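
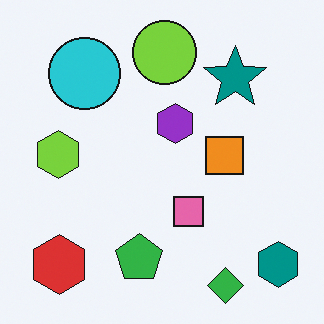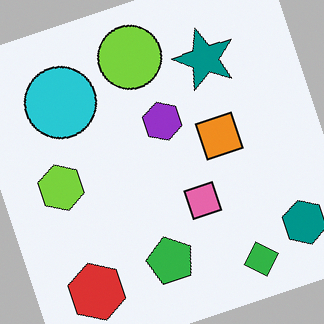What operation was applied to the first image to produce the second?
It was rotated counter-clockwise by a clearly visible amount.

Every shape is tilted by the same angle and the image corners show triangular fill wedges — a whole-image rotation by a non-right angle.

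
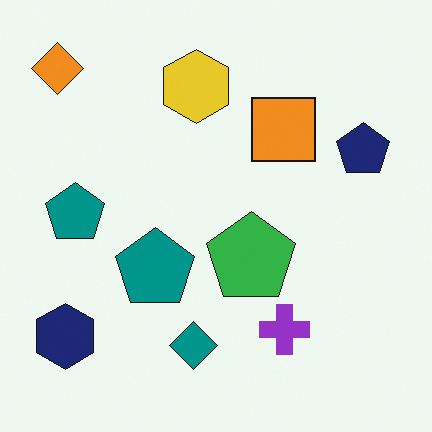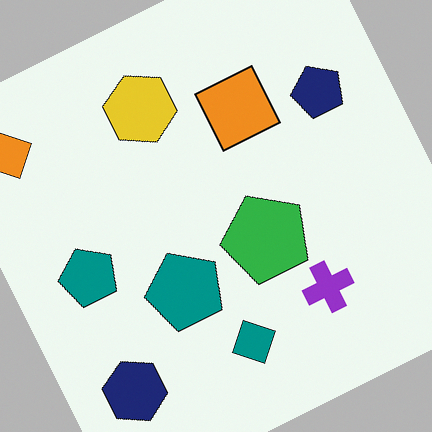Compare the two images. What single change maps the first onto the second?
The image was rotated counter-clockwise by a clearly visible amount.

Every shape is tilted by the same angle and the image corners show triangular fill wedges — a whole-image rotation by a non-right angle.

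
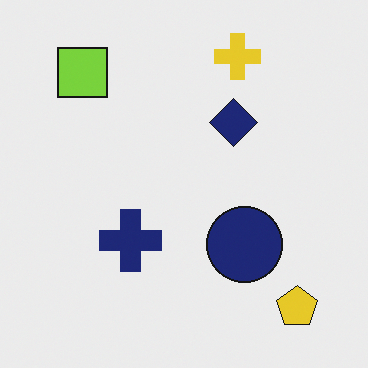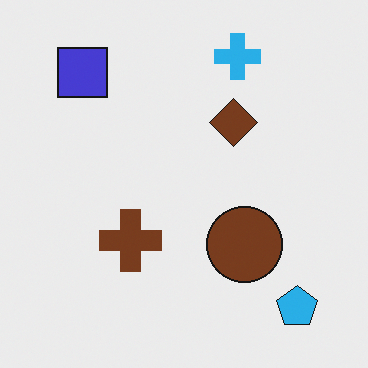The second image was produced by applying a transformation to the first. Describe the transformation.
This is the original image hue-shifted noticeably.

Every shape's color has rotated by the same amount around the hue wheel — a uniform hue shift.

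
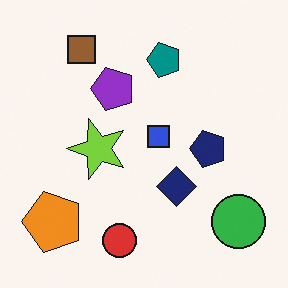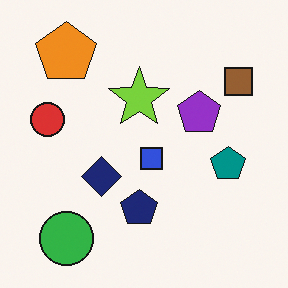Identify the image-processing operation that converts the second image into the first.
The image was rotated 90° counter-clockwise.

The green circle sits in the bottom-left of the second image and the bottom-right of the first — consistent with a whole-image 90° counter-clockwise rotation.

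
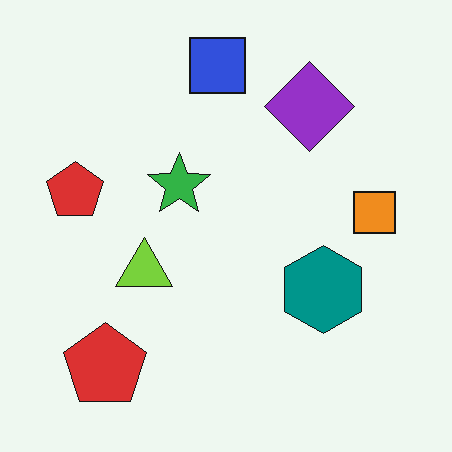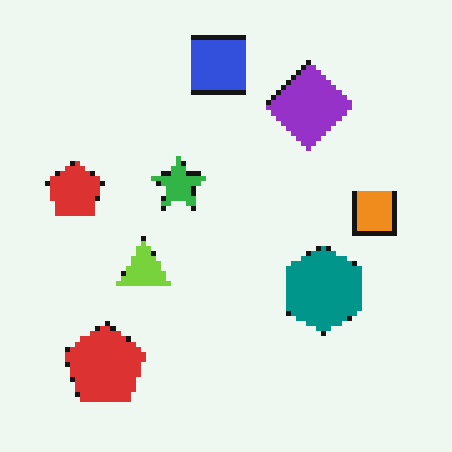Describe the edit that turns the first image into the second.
Mildly pixelated.

Shapes are reduced to large square blocks; fine edges and outlines are lost — a downscale-then-upscale (mosaic) effect.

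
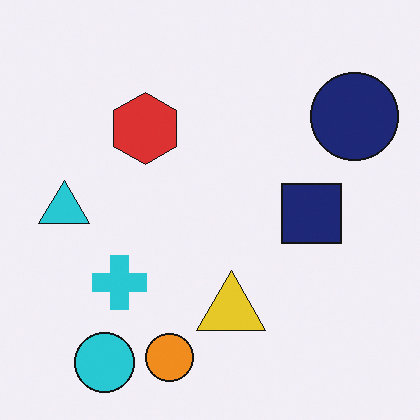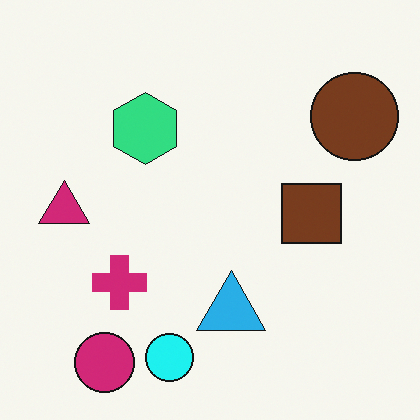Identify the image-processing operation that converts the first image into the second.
It was hue-shifted through roughly a third of the color wheel.

Every shape's color has rotated by the same amount around the hue wheel — a uniform hue shift.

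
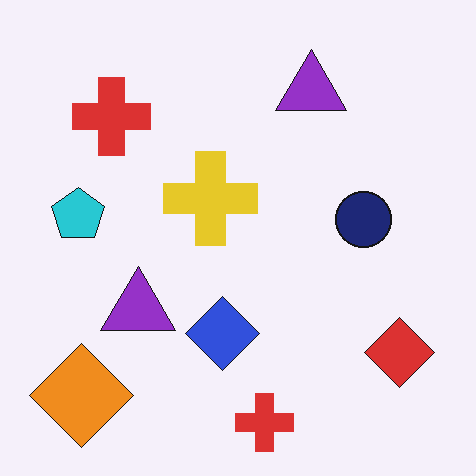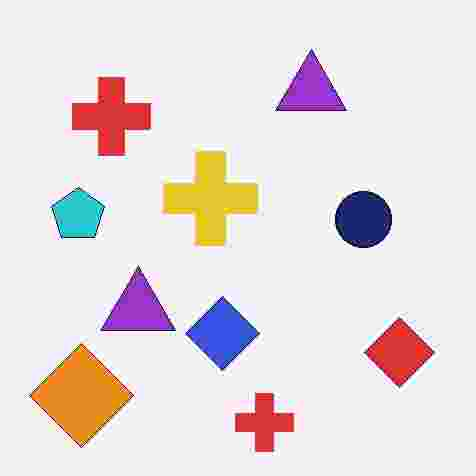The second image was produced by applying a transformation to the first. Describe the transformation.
The image was degraded with heavy JPEG compression.

Blocky 8×8 compression artifacts appear around shape edges and the flat background shows ringing — characteristic JPEG degradation.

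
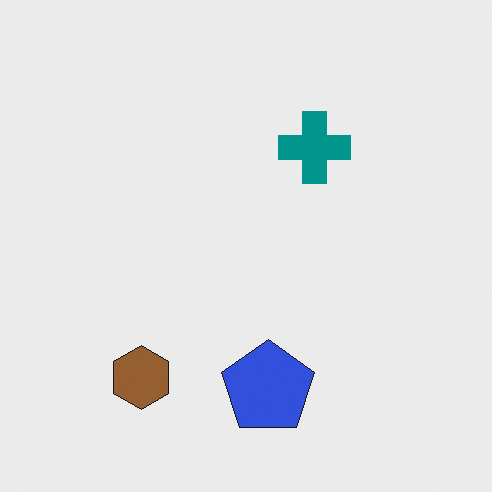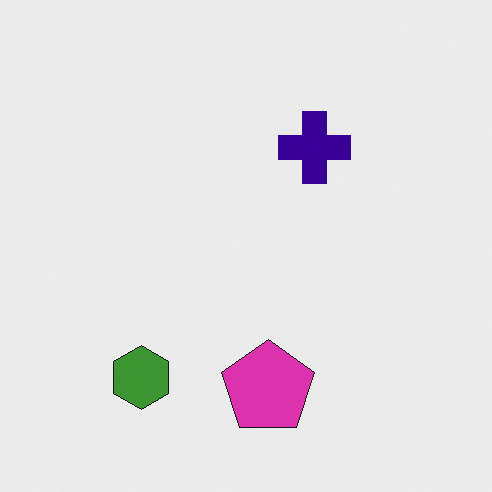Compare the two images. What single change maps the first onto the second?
It was hue-shifted noticeably.

Every shape's color has rotated by the same amount around the hue wheel — a uniform hue shift.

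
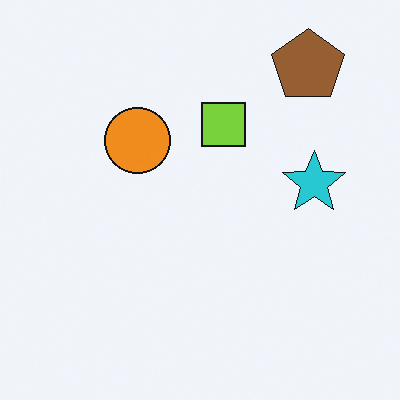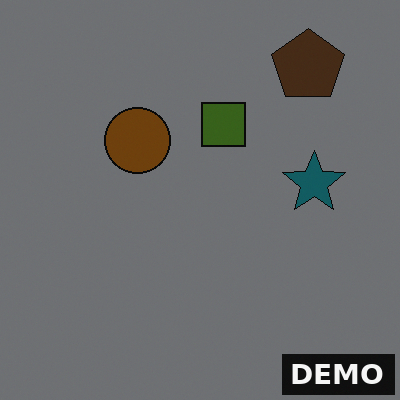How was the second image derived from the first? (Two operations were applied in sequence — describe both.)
The second image is the first noticeably darkened, then watermarked with the text "DEMO" in the lower-right corner.

Every pixel — background and shapes alike — is uniformly darkened. A dark label reading "DEMO" appears in the lower-right corner.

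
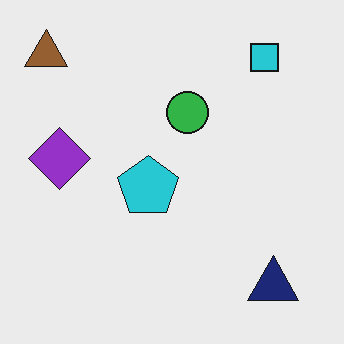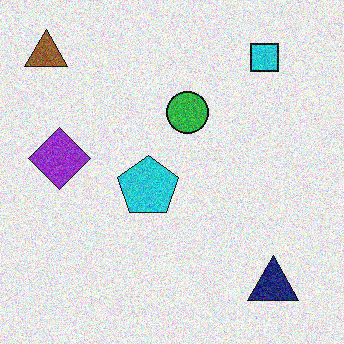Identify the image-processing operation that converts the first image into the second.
Degraded with visible gaussian noise.

Random speckle covers the whole image, including the flat background.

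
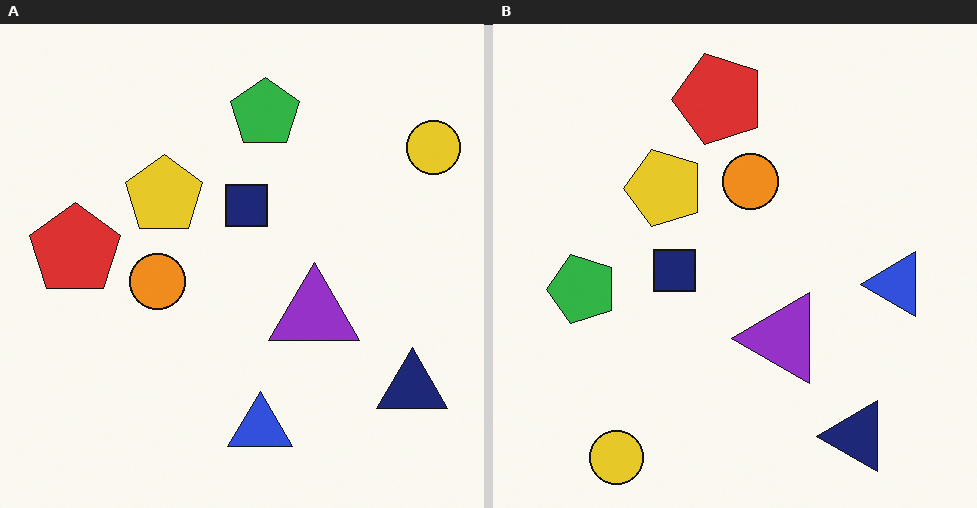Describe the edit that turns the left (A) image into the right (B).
Transposed (reflected across the top-left ↔ bottom-right diagonal).

Shapes have swapped their row and column positions — what was in the top-right is now in the bottom-left — a diagonal reflection.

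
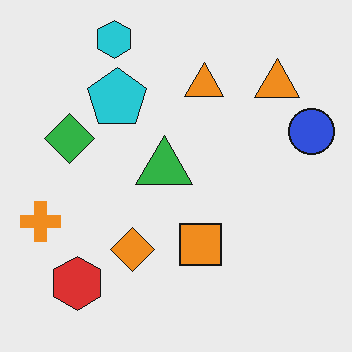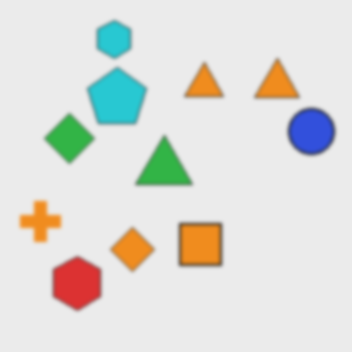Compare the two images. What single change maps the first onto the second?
Given a subtle gaussian blur.

Shape edges and outlines are uniformly softened across the whole image.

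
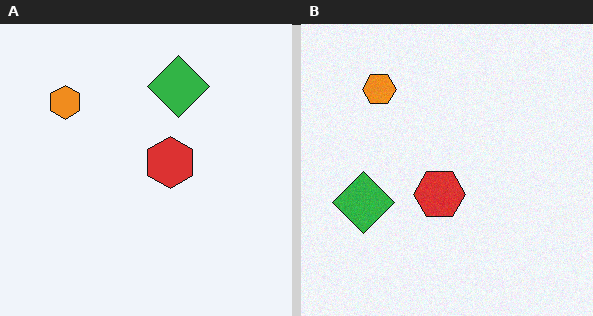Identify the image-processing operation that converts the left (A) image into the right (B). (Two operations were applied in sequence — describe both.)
This is the original image degraded with a light layer of grain, then transposed (reflected across the top-left ↔ bottom-right diagonal).

Random speckle covers the whole image, including the flat background. Shapes have swapped their row and column positions — what was in the top-right is now in the bottom-left — a diagonal reflection.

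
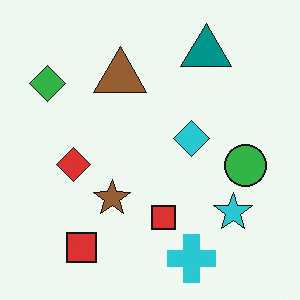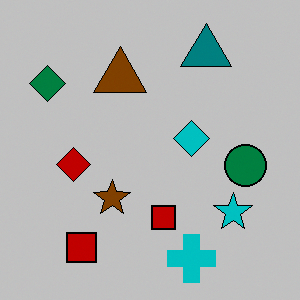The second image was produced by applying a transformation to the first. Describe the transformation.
Aggressively posterized.

Each flat color has snapped to a coarser quantized level — most visibly, the near-white background has dropped to a flat grey.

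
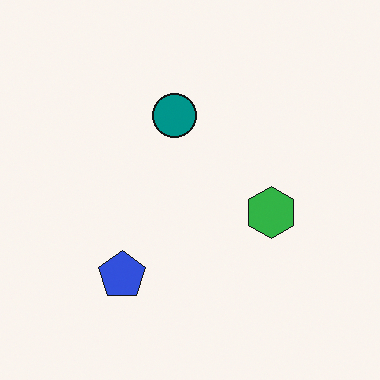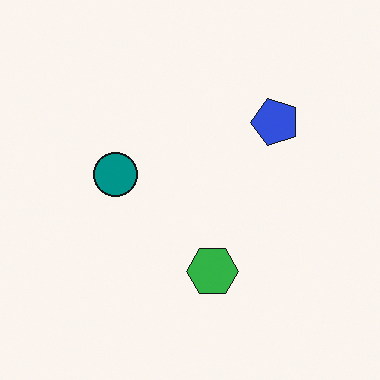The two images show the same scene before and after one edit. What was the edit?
The image was transposed (reflected across the top-left ↔ bottom-right diagonal).

Shapes have swapped their row and column positions — what was in the top-right is now in the bottom-left — a diagonal reflection.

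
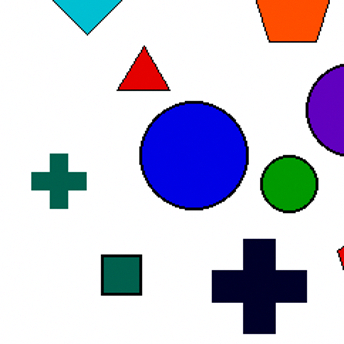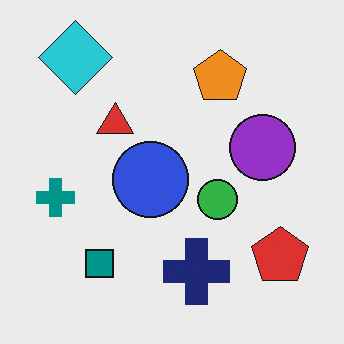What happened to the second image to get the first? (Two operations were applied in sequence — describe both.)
It was given much higher contrast, then cropped slightly and scaled back up.

Tones are pushed away from mid-grey across the whole image — a global contrast change. The visible shapes are larger and the field of view is narrower; shapes near the original edges may be partly or wholly outside the frame — a crop-and-rescale.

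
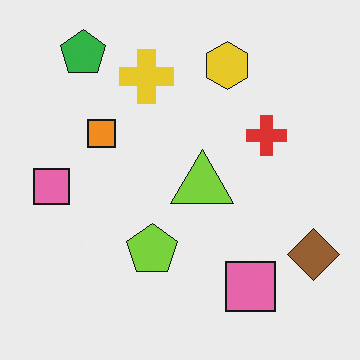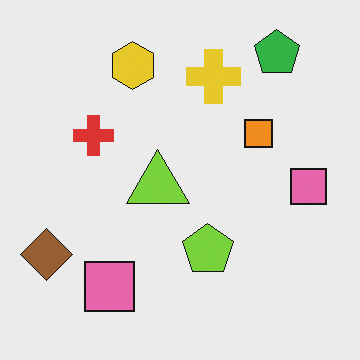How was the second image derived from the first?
The transformation is: flipped horizontally (left ↔ right).

The brown diamond is in the bottom-right of the first image and the bottom-left of the second — shapes on opposite sides of the vertical midline have swapped in a mirror flip.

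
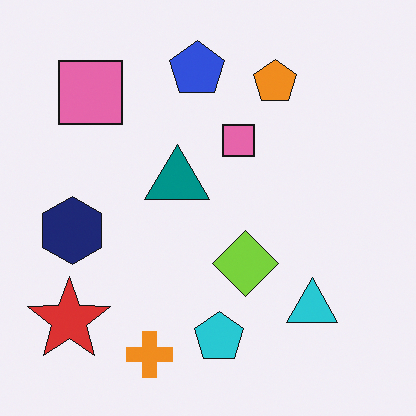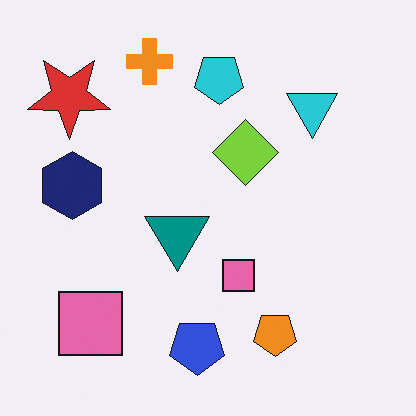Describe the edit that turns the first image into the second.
The transformation is: flipped vertically (top ↔ bottom).

The orange cross is in the bottom of the first image and the top of the second — shapes on opposite sides of the horizontal midline have swapped in a mirror flip.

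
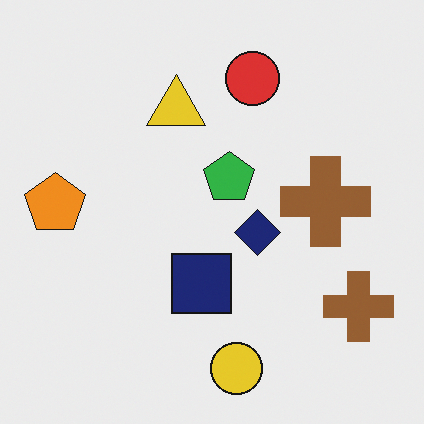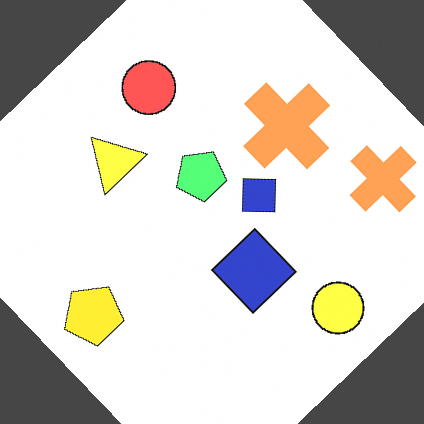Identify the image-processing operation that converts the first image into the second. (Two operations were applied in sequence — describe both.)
The transformation is: noticeably brightened, then rotated counter-clockwise by a large amount — several tens of degrees.

Every pixel — background and shapes alike — is uniformly brightened. Every shape is tilted by the same angle and the image corners show triangular fill wedges — a whole-image rotation by a non-right angle.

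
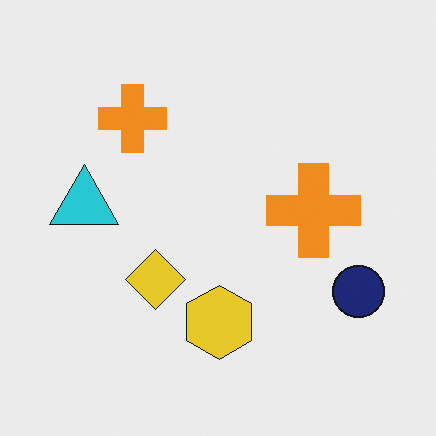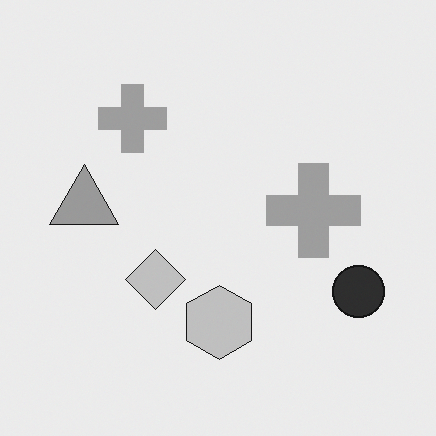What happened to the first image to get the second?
The transformation is: converted to grayscale.

All color is removed — every shape is now a shade of grey.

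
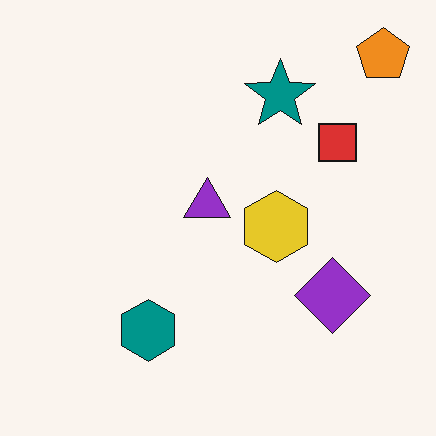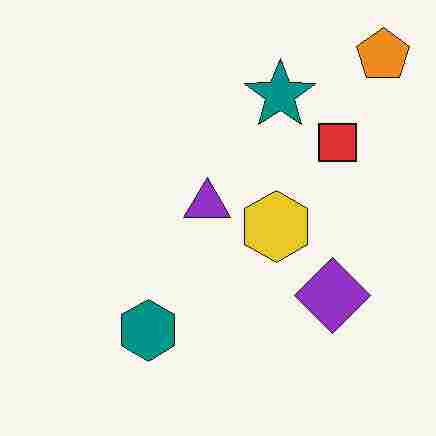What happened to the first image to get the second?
It was degraded with heavy JPEG compression.

Blocky 8×8 compression artifacts appear around shape edges and the flat background shows ringing — characteristic JPEG degradation.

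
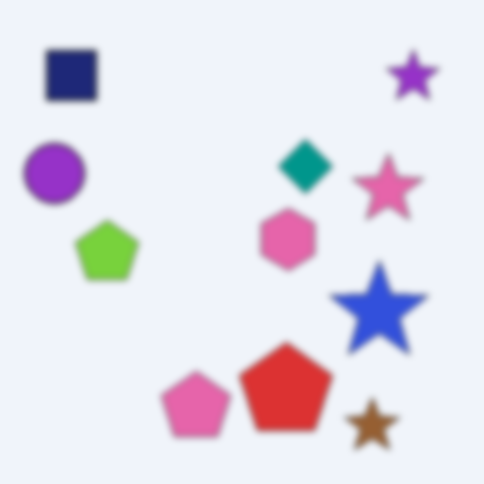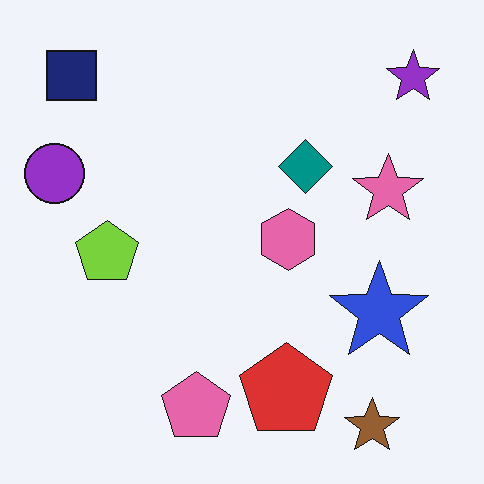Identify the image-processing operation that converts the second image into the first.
This is the original image noticeably gaussian-blurred.

Shape edges and outlines are uniformly softened across the whole image.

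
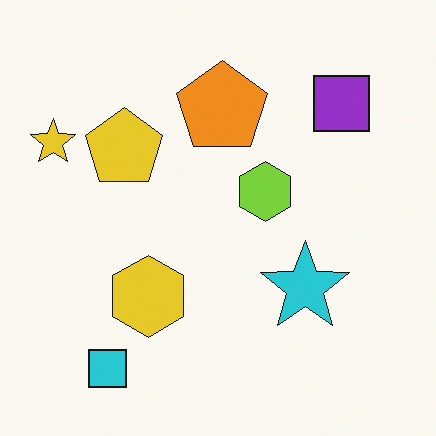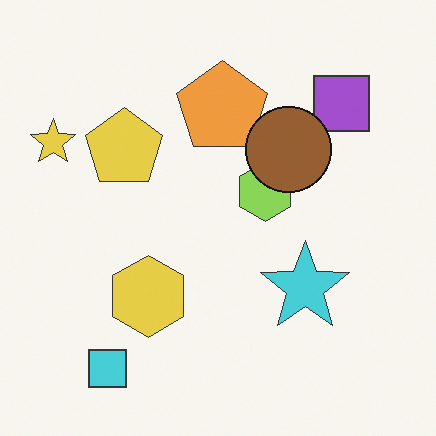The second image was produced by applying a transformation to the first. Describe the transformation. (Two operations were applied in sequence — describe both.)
The second image is the first given slightly reduced contrast, then overlaid with an additional brown circle.

Tones are pushed toward mid-grey across the whole image — a global contrast change. A brown circle appears in the second image that is absent from the first.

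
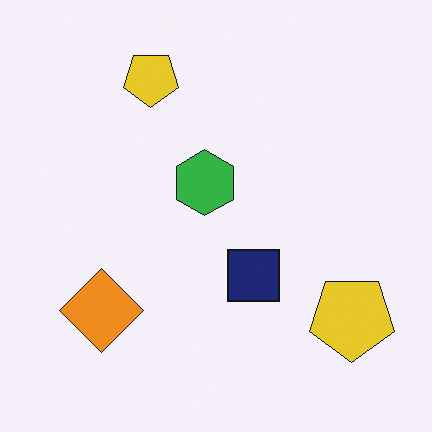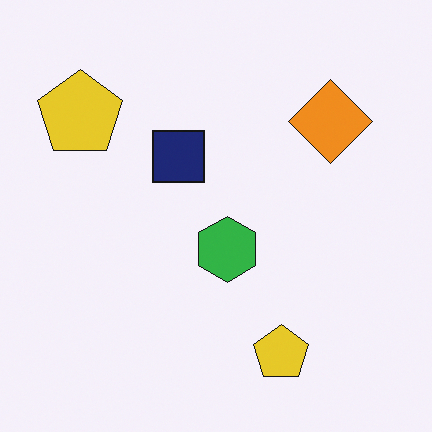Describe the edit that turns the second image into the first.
The transformation is: rotated 180°.

The orange diamond sits in the top-right of the second image and the bottom-left of the first — consistent with a whole-image 180° rotation.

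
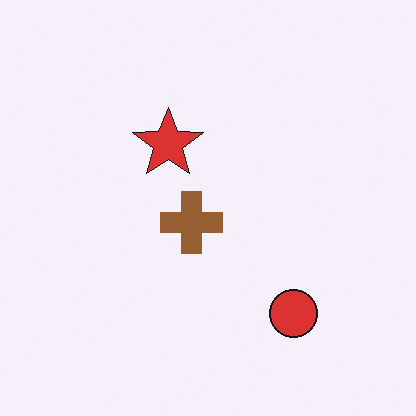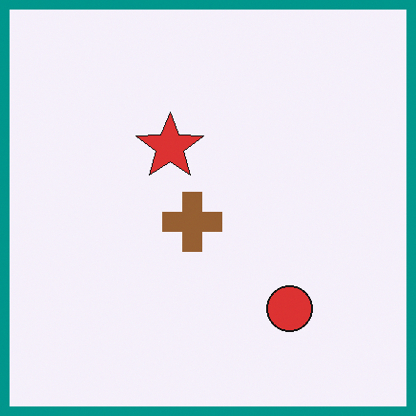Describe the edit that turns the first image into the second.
Framed with a teal border.

A solid teal frame runs around the edge of the second image, with the content slightly shrunk inside it.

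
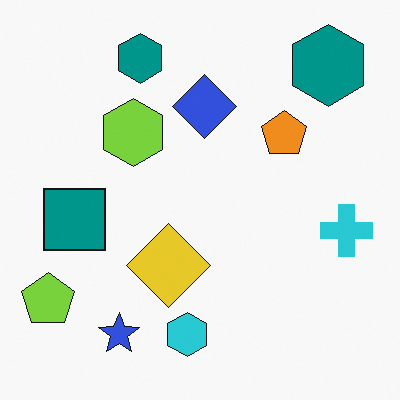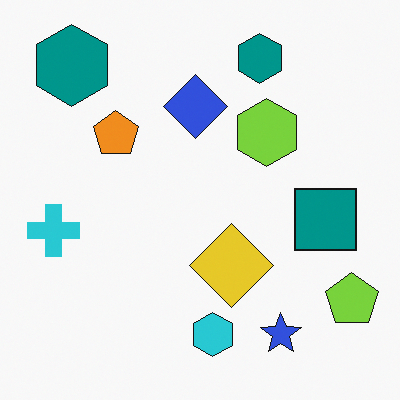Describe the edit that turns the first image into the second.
Flipped horizontally (left ↔ right).

The lime pentagon is in the bottom-left of the first image and the bottom-right of the second — shapes on opposite sides of the vertical midline have swapped in a mirror flip.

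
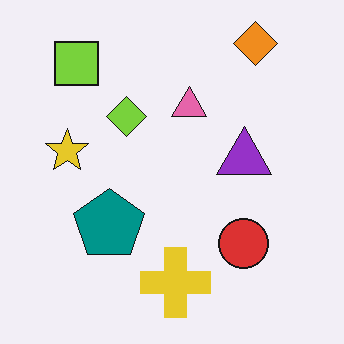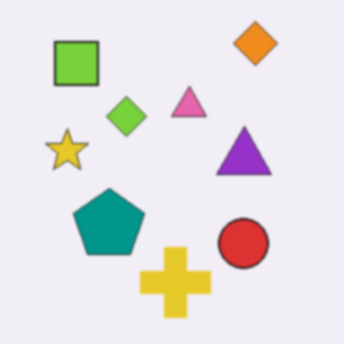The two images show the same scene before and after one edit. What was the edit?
The image was lightly blurred.

Shape edges and outlines are uniformly softened across the whole image.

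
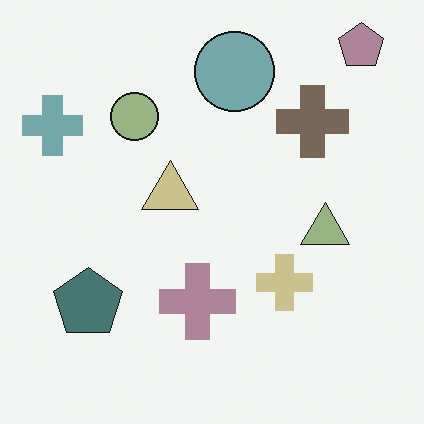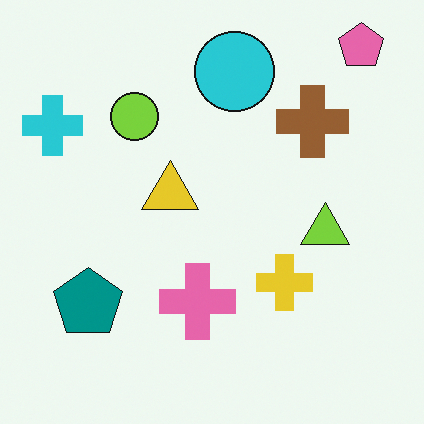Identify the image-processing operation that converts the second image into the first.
Made much more muted (saturation change).

All colors are more muted and greyish — a global saturation change.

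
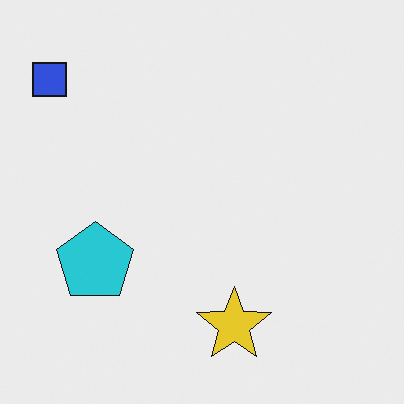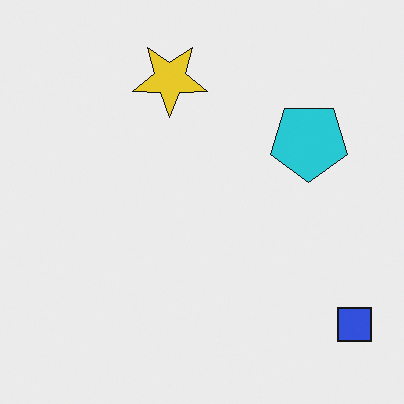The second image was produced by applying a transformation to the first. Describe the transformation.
The transformation is: rotated 180°.

The blue square sits in the top-left of the first image and the bottom-right of the second — consistent with a whole-image 180° rotation.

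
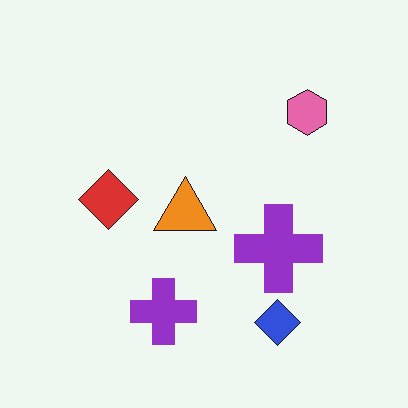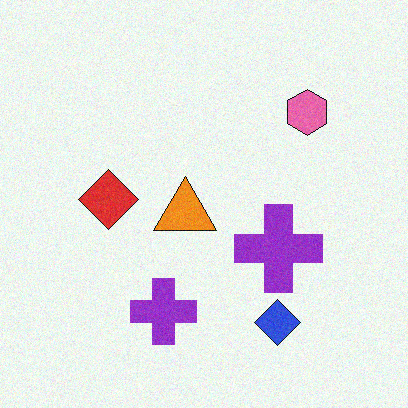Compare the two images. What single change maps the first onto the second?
The transformation is: degraded with subtle gaussian noise.

Random speckle covers the whole image, including the flat background.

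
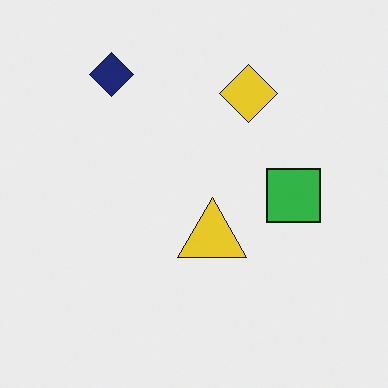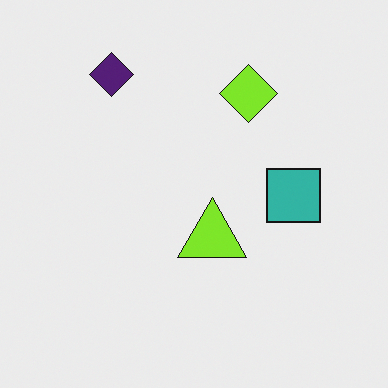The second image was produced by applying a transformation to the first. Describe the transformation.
This is the original image hue-shifted slightly.

Every shape's color has rotated by the same amount around the hue wheel — a uniform hue shift.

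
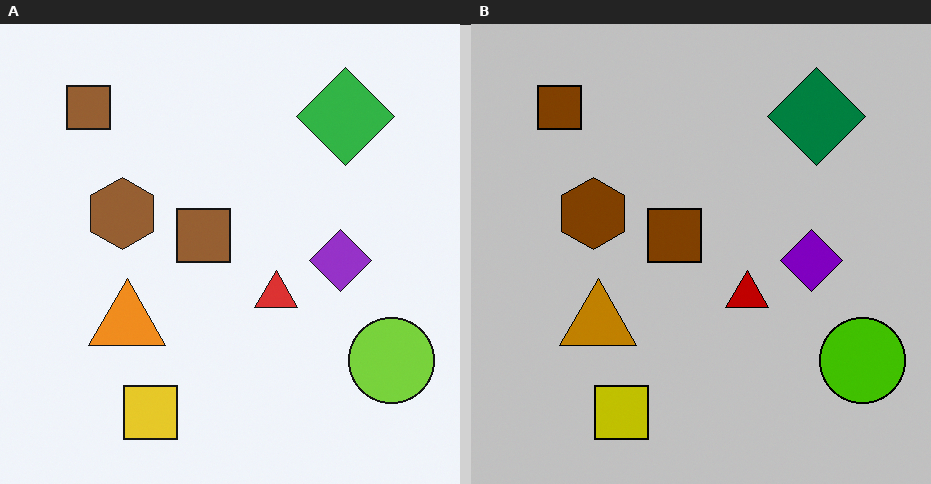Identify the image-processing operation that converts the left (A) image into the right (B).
The right (B) image is the left (A) heavily posterized to just a handful of flat colors.

Each flat color has snapped to a coarser quantized level — most visibly, the near-white background has dropped to a flat grey.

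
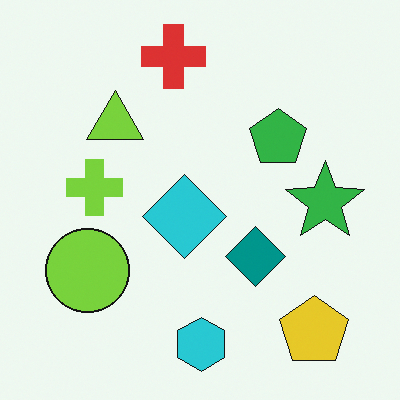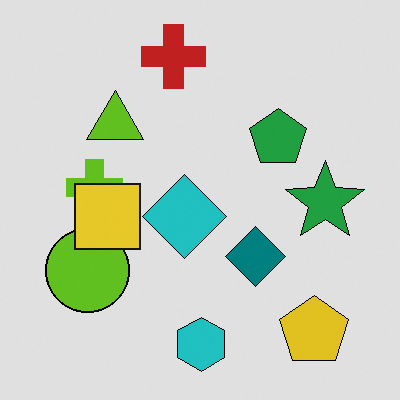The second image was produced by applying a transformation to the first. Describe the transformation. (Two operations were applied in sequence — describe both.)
It was posterized to a reduced palette, then overlaid with an additional yellow square.

Each flat color has snapped to a coarser quantized level — most visibly, the near-white background has dropped to a flat grey. A yellow square appears in the second image that is absent from the first.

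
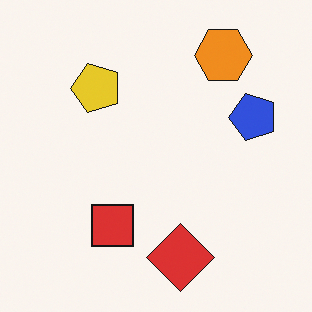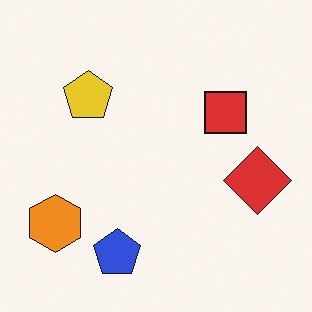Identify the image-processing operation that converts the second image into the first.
The first image is the second transposed (reflected across the top-left ↔ bottom-right diagonal).

Shapes have swapped their row and column positions — what was in the top-right is now in the bottom-left — a diagonal reflection.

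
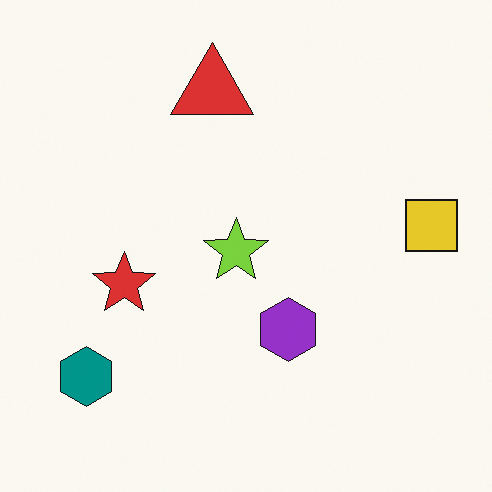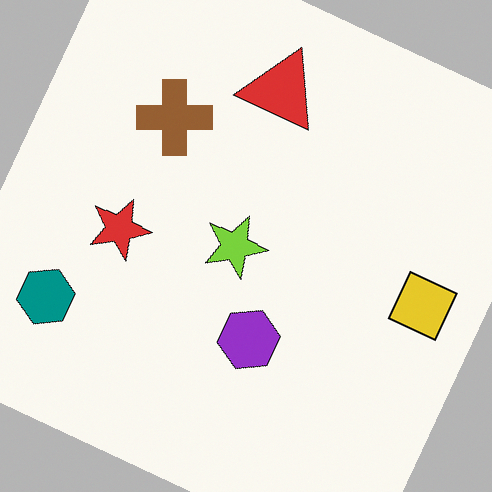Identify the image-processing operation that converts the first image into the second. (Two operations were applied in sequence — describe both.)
It was rotated clockwise by a moderate amount, then overlaid with an additional brown cross.

Every shape is tilted by the same angle and the image corners show triangular fill wedges — a whole-image rotation by a non-right angle. A brown cross appears in the second image that is absent from the first.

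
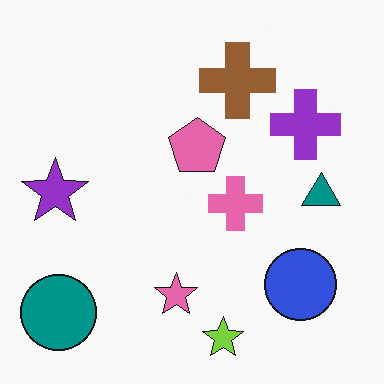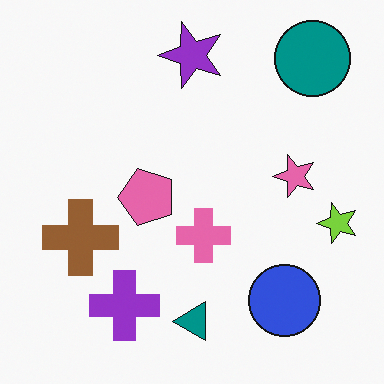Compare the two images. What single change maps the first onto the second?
The second image is the first transposed (reflected across the top-left ↔ bottom-right diagonal).

Shapes have swapped their row and column positions — what was in the top-right is now in the bottom-left — a diagonal reflection.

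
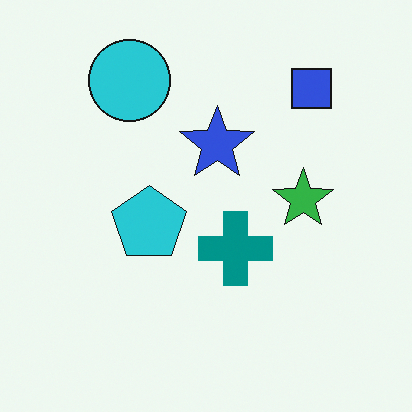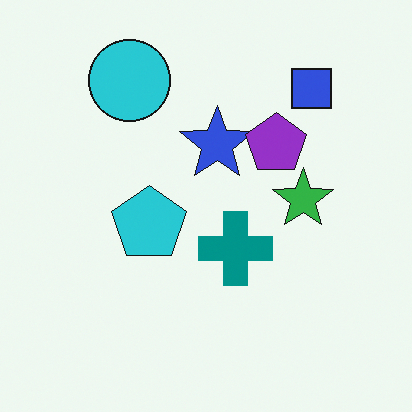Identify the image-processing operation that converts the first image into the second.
The second image is the first overlaid with an additional purple pentagon.

A purple pentagon appears in the second image that is absent from the first.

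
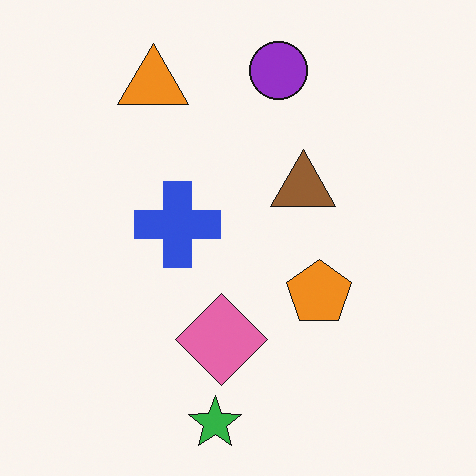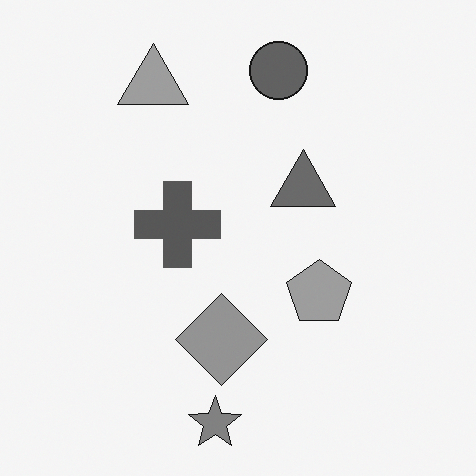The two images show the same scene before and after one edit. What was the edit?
Converted to grayscale.

All color is removed — every shape is now a shade of grey.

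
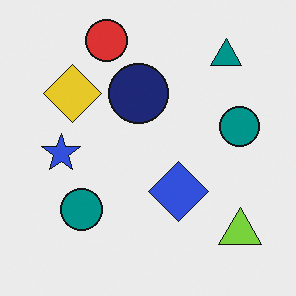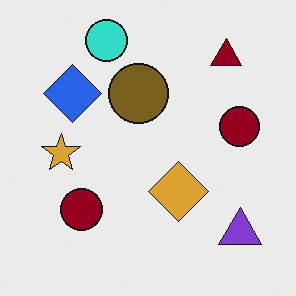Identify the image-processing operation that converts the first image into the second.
Hue-shifted through roughly half the color wheel.

Every shape's color has rotated by the same amount around the hue wheel — a uniform hue shift.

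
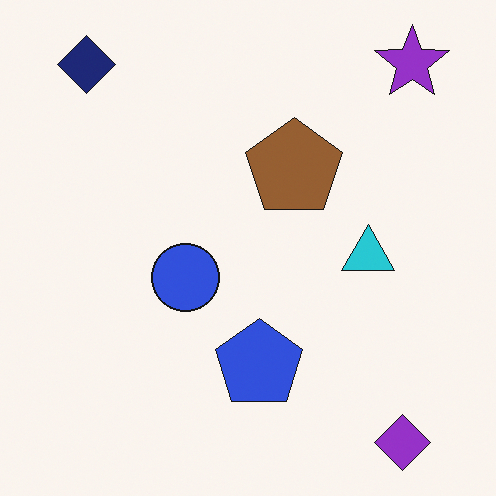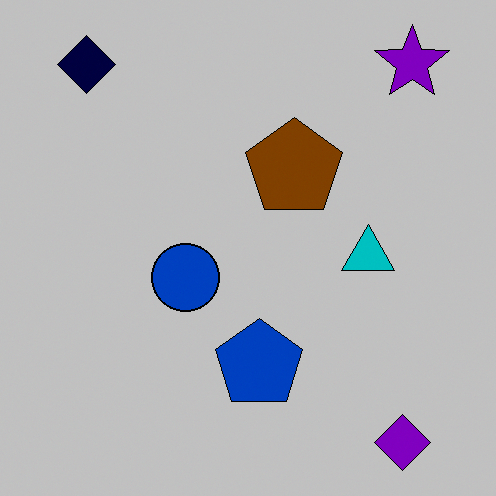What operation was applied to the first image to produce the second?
Aggressively posterized.

Each flat color has snapped to a coarser quantized level — most visibly, the near-white background has dropped to a flat grey.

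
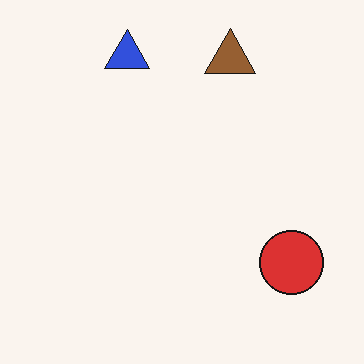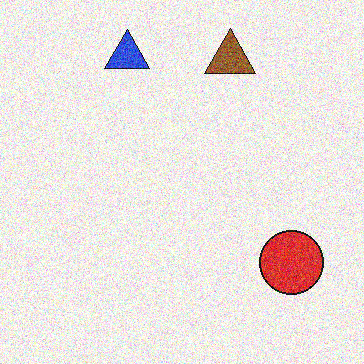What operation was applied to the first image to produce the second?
It was degraded with strong gaussian noise.

Random speckle covers the whole image, including the flat background.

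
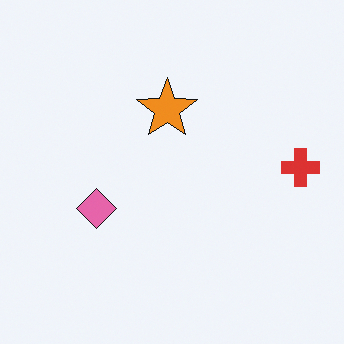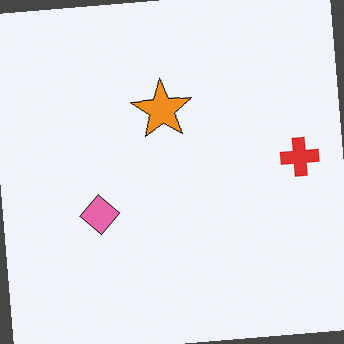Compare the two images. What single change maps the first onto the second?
The transformation is: rotated counter-clockwise by a small amount.

Every shape is tilted by the same angle and the image corners show triangular fill wedges — a whole-image rotation by a non-right angle.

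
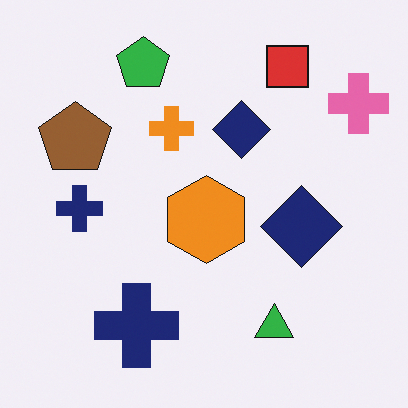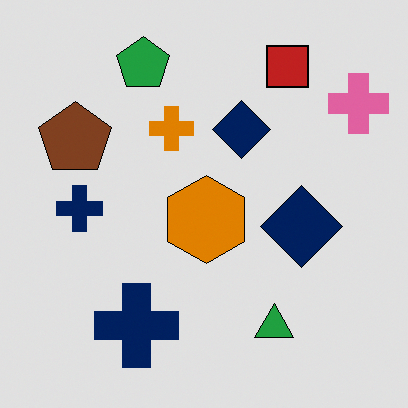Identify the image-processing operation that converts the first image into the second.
Posterized to a reduced palette.

Each flat color has snapped to a coarser quantized level — most visibly, the near-white background has dropped to a flat grey.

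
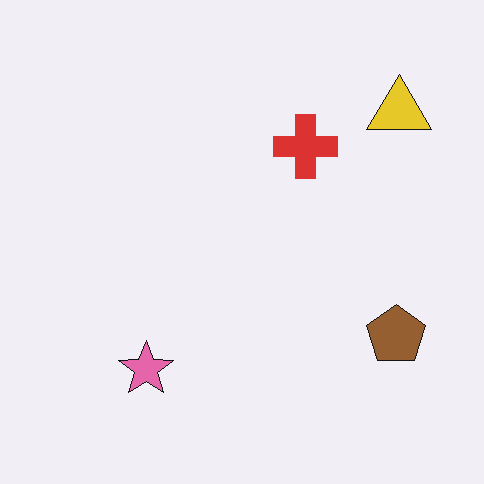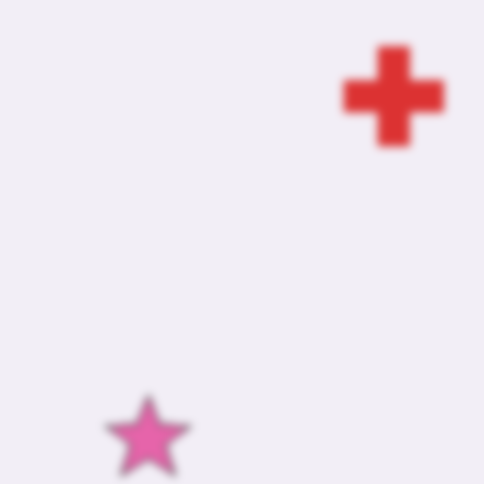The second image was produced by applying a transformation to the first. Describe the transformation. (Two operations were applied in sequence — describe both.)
It was cropped slightly and scaled back up, then moderately blurred.

The visible shapes are larger and the field of view is narrower; shapes near the original edges may be partly or wholly outside the frame — a crop-and-rescale. Shape edges and outlines are uniformly softened across the whole image.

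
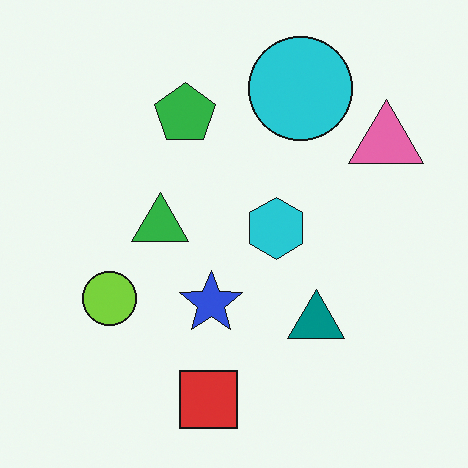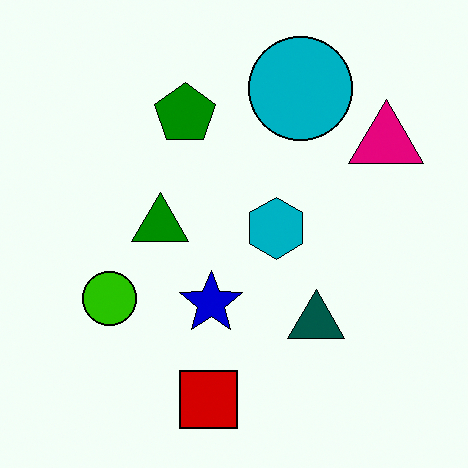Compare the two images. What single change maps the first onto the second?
Given much higher contrast.

Tones are pushed away from mid-grey across the whole image — a global contrast change.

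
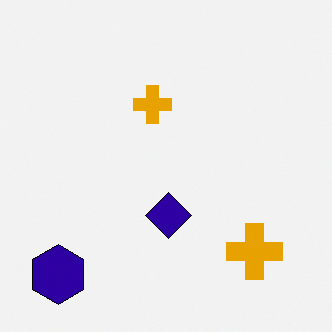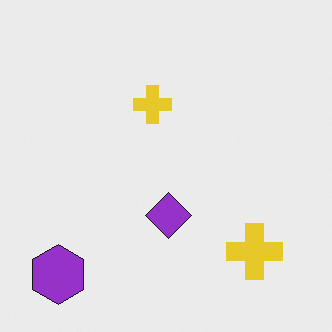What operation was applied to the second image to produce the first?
The transformation is: boosted in contrast.

Tones are pushed away from mid-grey across the whole image — a global contrast change.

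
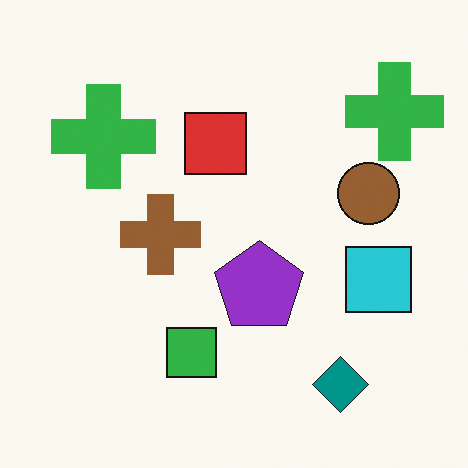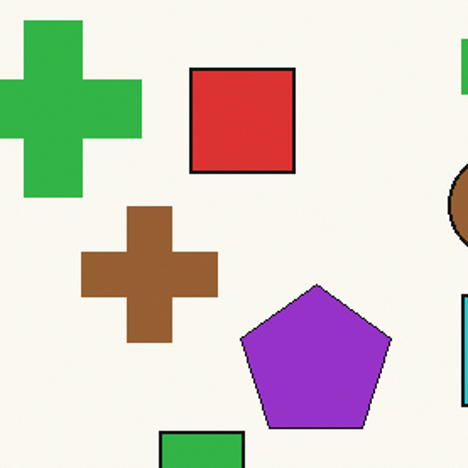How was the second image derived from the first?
This is the original image cropped to a noticeably smaller region and rescaled.

The visible shapes are larger and the field of view is narrower; shapes near the original edges may be partly or wholly outside the frame — a crop-and-rescale.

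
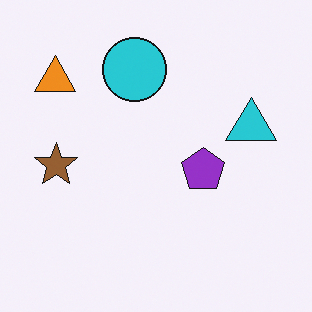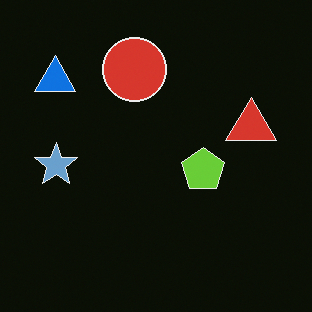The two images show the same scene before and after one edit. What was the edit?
It was color-inverted (negative).

The light background has become dark and every shape's color is its complement — a photographic negative.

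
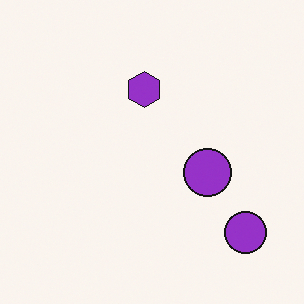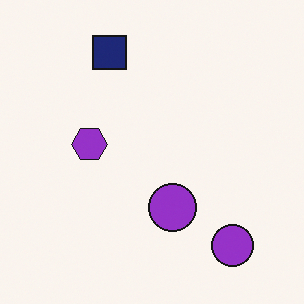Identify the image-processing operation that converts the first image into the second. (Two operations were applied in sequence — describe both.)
Transposed (reflected across the top-left ↔ bottom-right diagonal), then overlaid with an additional navy square.

Shapes have swapped their row and column positions — what was in the top-right is now in the bottom-left — a diagonal reflection. A navy square appears in the second image that is absent from the first.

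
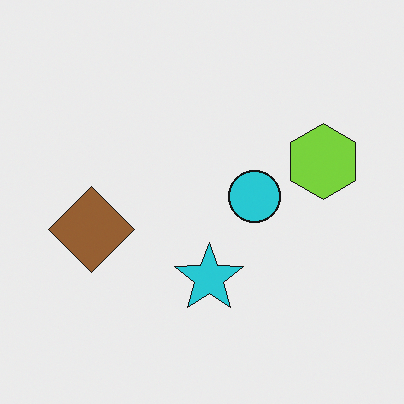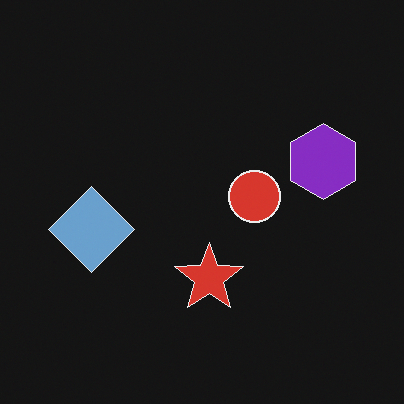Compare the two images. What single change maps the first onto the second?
This is the original image color-inverted (negative).

The light background has become dark and every shape's color is its complement — a photographic negative.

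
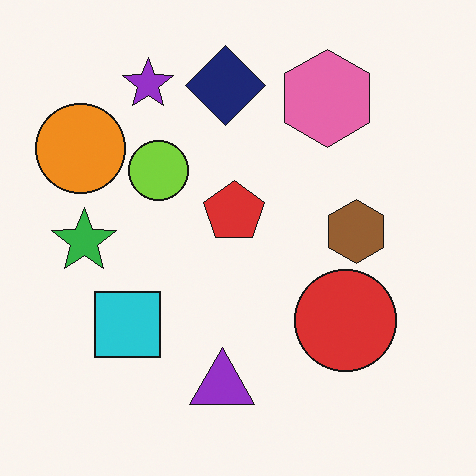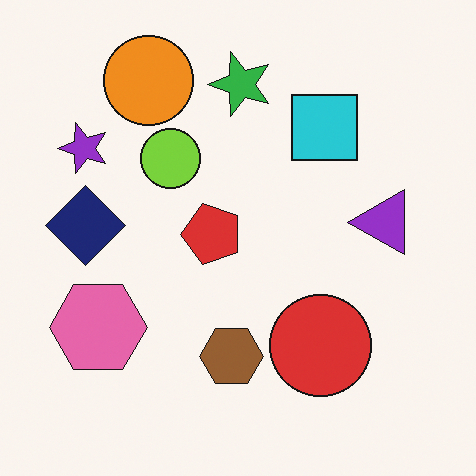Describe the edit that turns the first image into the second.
The second image is the first transposed (reflected across the top-left ↔ bottom-right diagonal).

Shapes have swapped their row and column positions — what was in the top-right is now in the bottom-left — a diagonal reflection.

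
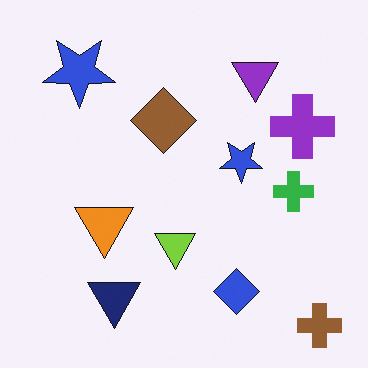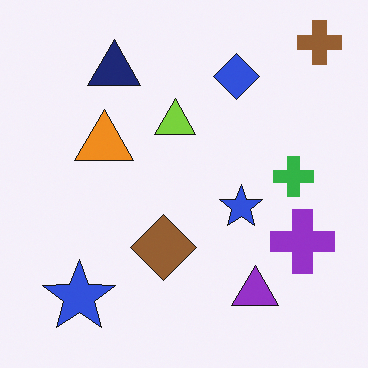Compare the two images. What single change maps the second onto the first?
It was flipped vertically (top ↔ bottom).

The brown cross is in the top-right of the second image and the bottom-right of the first — shapes on opposite sides of the horizontal midline have swapped in a mirror flip.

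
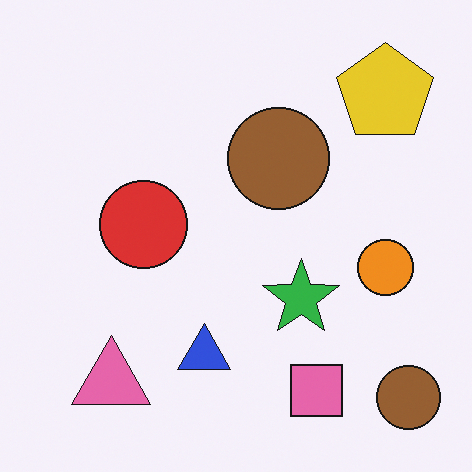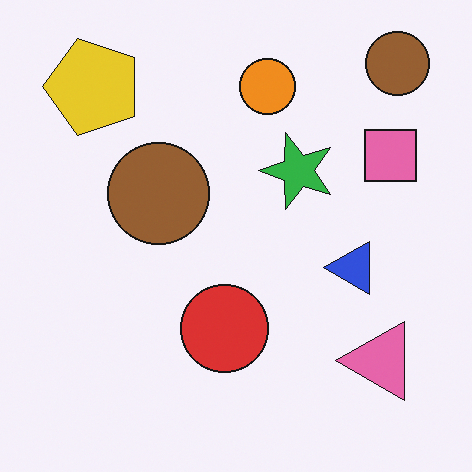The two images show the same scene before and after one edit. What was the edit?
This is the original image rotated 90° counter-clockwise.

The yellow pentagon sits in the top-right of the first image and the top-left of the second — consistent with a whole-image 90° counter-clockwise rotation.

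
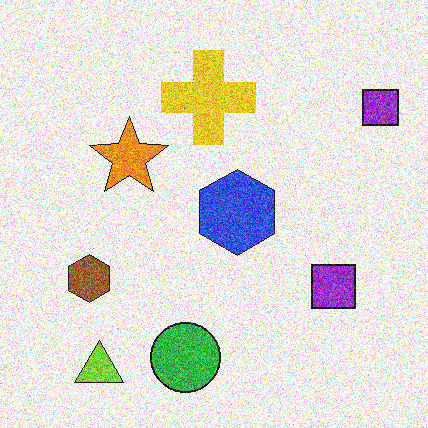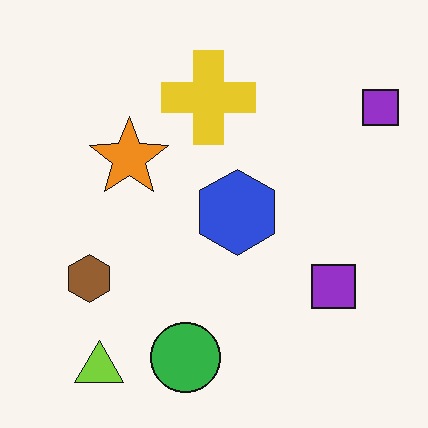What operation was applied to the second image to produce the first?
The image was degraded with heavy additive noise.

Random speckle covers the whole image, including the flat background.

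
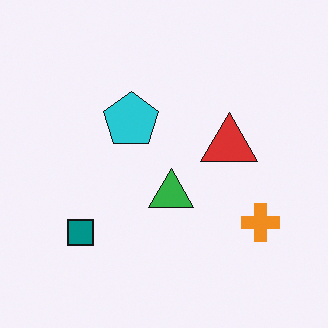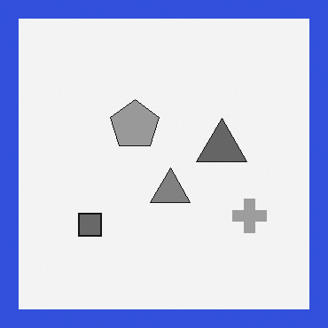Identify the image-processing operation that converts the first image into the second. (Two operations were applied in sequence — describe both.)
The transformation is: converted to grayscale, then framed with a blue border.

All color is removed — every shape is now a shade of grey. A solid blue frame runs around the edge of the second image, with the content slightly shrunk inside it.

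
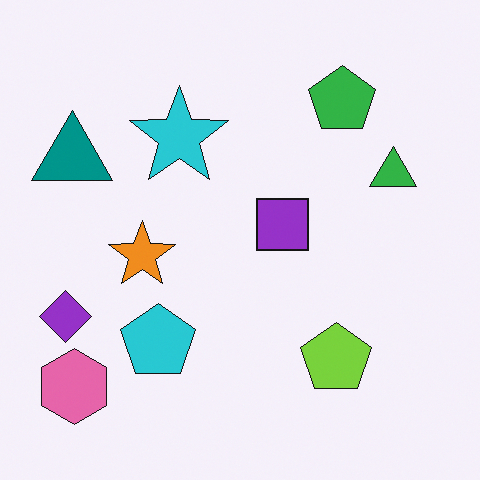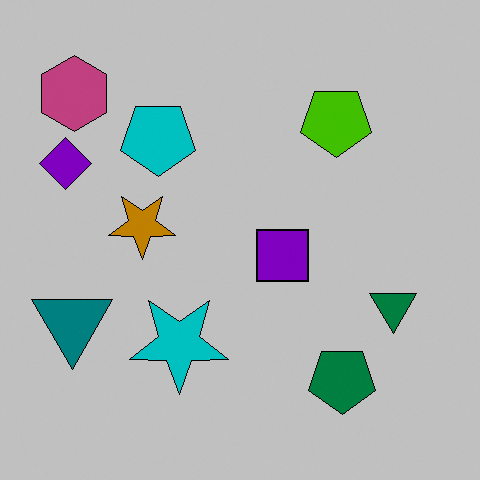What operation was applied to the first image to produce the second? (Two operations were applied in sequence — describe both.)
It was flipped vertically (top ↔ bottom), then heavily posterized to just a handful of flat colors.

The pink hexagon is in the bottom-left of the first image and the top-left of the second — shapes on opposite sides of the horizontal midline have swapped in a mirror flip. Each flat color has snapped to a coarser quantized level — most visibly, the near-white background has dropped to a flat grey.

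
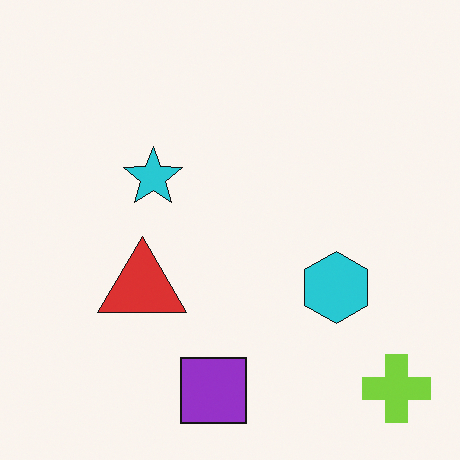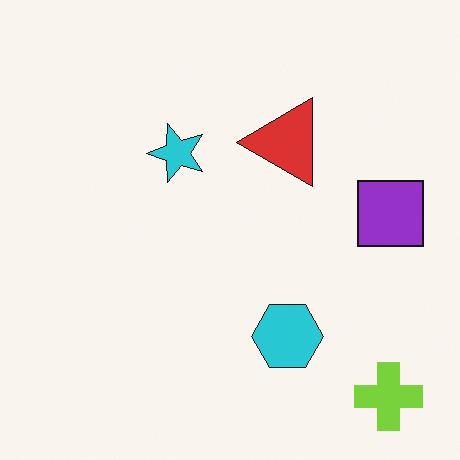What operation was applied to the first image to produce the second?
The image was transposed (reflected across the top-left ↔ bottom-right diagonal).

Shapes have swapped their row and column positions — what was in the top-right is now in the bottom-left — a diagonal reflection.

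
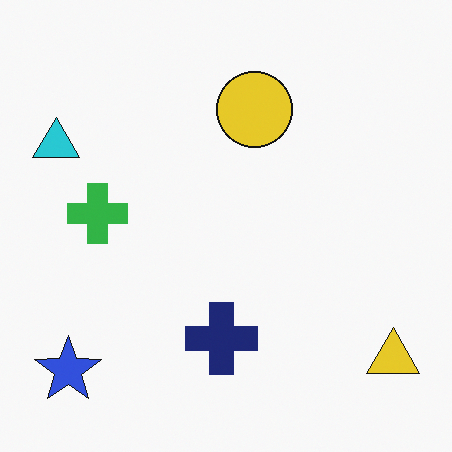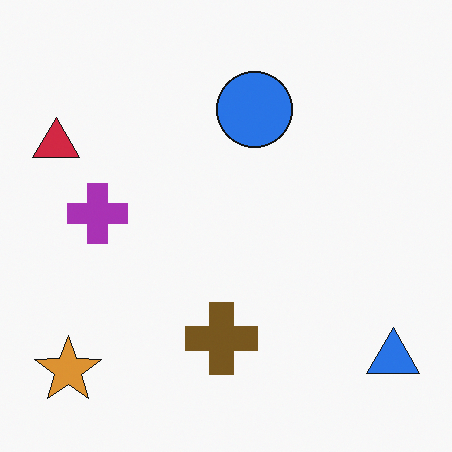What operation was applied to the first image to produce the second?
The image was hue-shifted through roughly half the color wheel.

Every shape's color has rotated by the same amount around the hue wheel — a uniform hue shift.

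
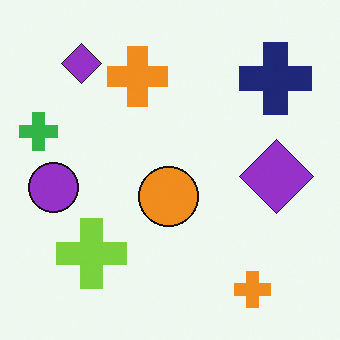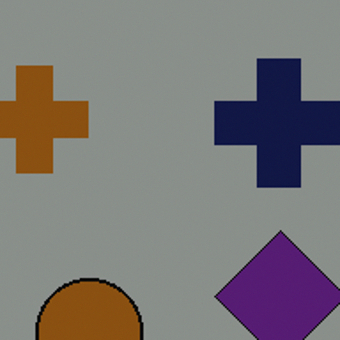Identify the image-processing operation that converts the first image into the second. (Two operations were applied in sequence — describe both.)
The image was cropped tightly and scaled back up, then darkened a lot.

The visible shapes are larger and the field of view is narrower; shapes near the original edges may be partly or wholly outside the frame — a crop-and-rescale. Every pixel — background and shapes alike — is uniformly darkened.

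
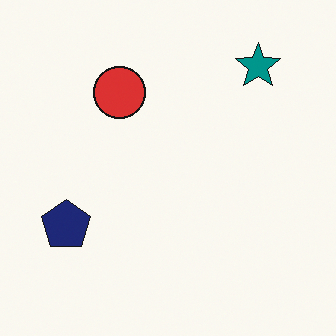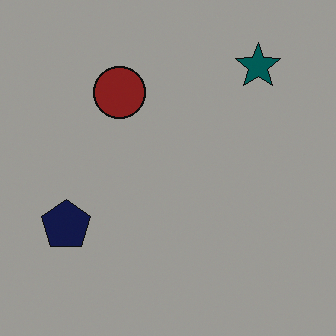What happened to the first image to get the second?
Noticeably darkened.

Every pixel — background and shapes alike — is uniformly darkened.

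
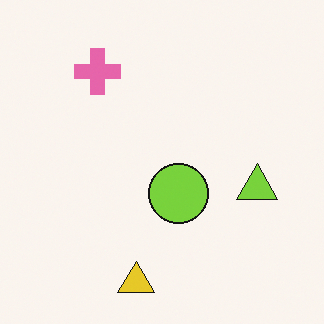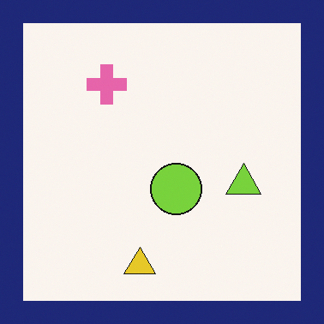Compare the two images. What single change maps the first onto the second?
Framed with a navy border.

A solid navy frame runs around the edge of the second image, with the content slightly shrunk inside it.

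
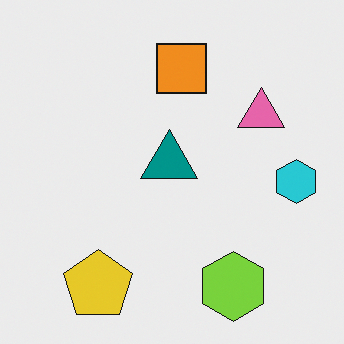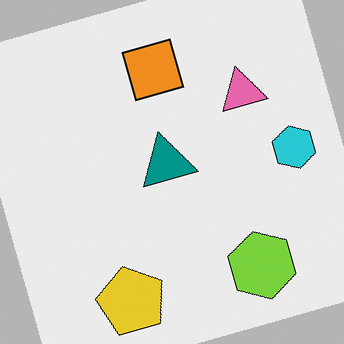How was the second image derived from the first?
It was rotated counter-clockwise by a clearly visible amount.

Every shape is tilted by the same angle and the image corners show triangular fill wedges — a whole-image rotation by a non-right angle.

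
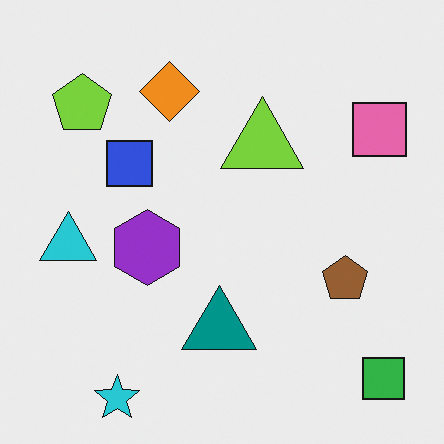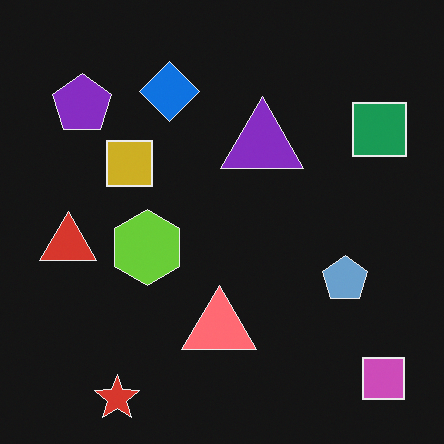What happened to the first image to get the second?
This is the original image color-inverted (negative).

The light background has become dark and every shape's color is its complement — a photographic negative.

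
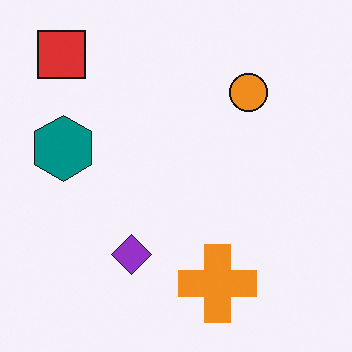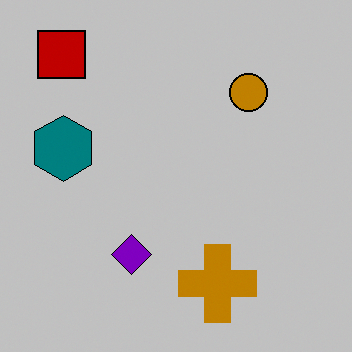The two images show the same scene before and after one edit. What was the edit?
This is the original image heavily posterized to just a handful of flat colors.

Each flat color has snapped to a coarser quantized level — most visibly, the near-white background has dropped to a flat grey.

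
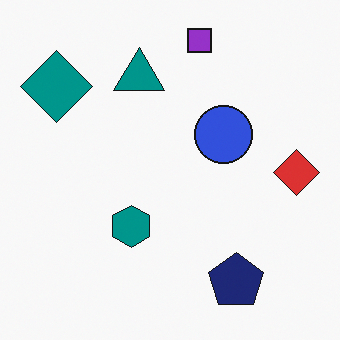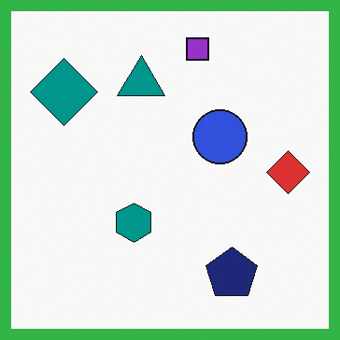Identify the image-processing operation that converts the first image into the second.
Framed with a green border.

A solid green frame runs around the edge of the second image, with the content slightly shrunk inside it.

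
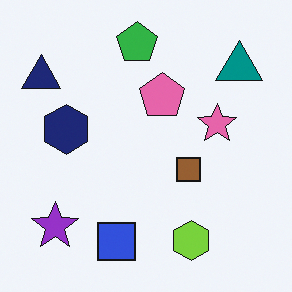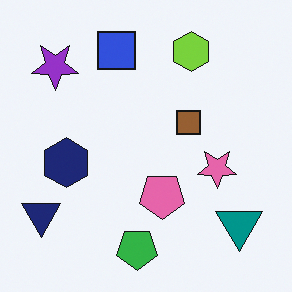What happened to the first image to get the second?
This is the original image flipped vertically (top ↔ bottom).

The green pentagon is in the top of the first image and the bottom of the second — shapes on opposite sides of the horizontal midline have swapped in a mirror flip.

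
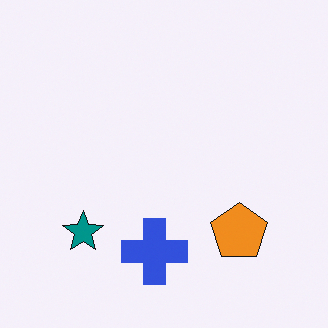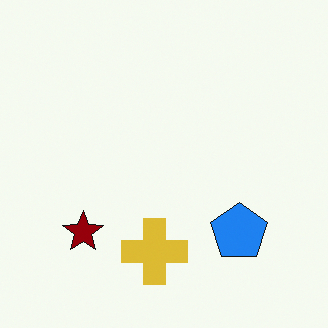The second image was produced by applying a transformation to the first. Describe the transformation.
The second image is the first hue-shifted through roughly half the color wheel.

Every shape's color has rotated by the same amount around the hue wheel — a uniform hue shift.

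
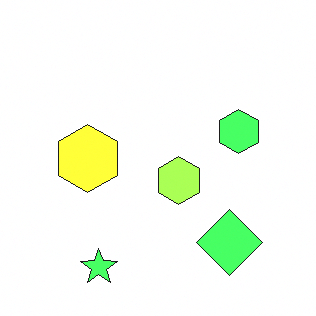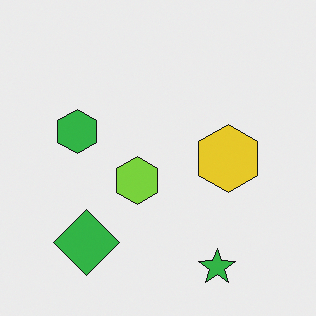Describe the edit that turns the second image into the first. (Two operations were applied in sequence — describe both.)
It was brightened a lot, then flipped horizontally (left ↔ right).

Every pixel — background and shapes alike — is uniformly brightened. The green hexagon is in the left of the second image and the right of the first — shapes on opposite sides of the vertical midline have swapped in a mirror flip.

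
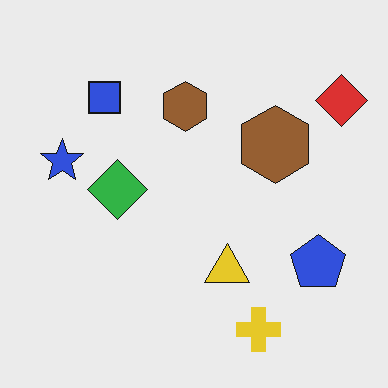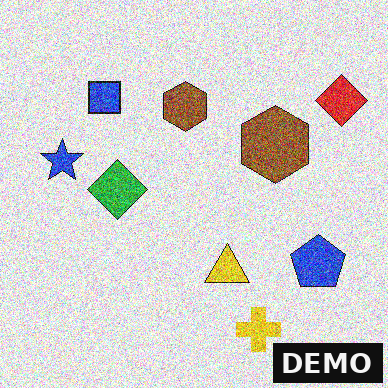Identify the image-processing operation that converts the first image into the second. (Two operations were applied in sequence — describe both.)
The image was degraded with heavy additive noise, then watermarked with the text "DEMO" in the lower-right corner.

Random speckle covers the whole image, including the flat background. A dark label reading "DEMO" appears in the lower-right corner.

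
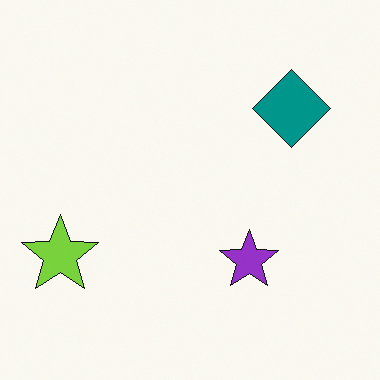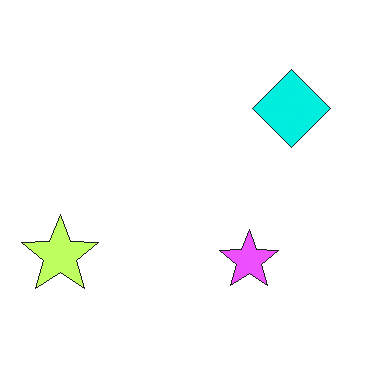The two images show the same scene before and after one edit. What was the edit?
This is the original image noticeably brightened.

Every pixel — background and shapes alike — is uniformly brightened.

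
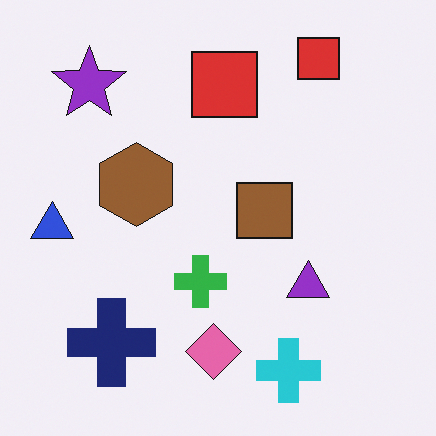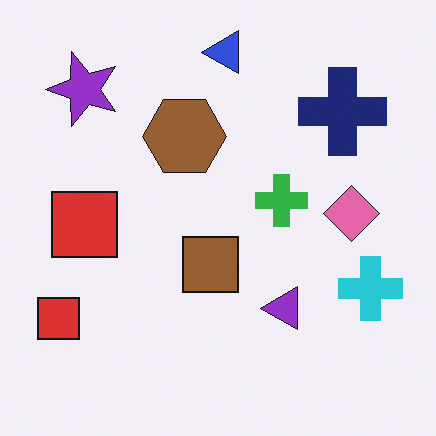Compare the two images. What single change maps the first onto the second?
The image was transposed (reflected across the top-left ↔ bottom-right diagonal).

Shapes have swapped their row and column positions — what was in the top-right is now in the bottom-left — a diagonal reflection.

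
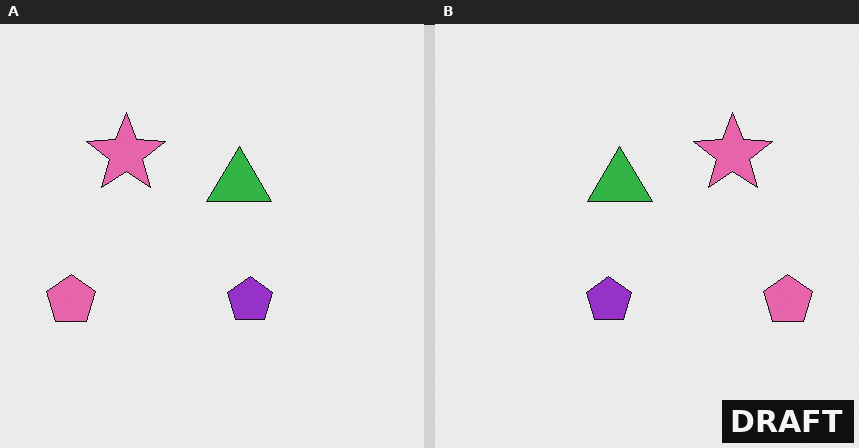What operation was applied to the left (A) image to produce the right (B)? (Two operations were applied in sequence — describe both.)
This is the original image flipped horizontally (left ↔ right), then watermarked with the text "DRAFT" in the lower-right corner.

The pink pentagon is in the left of the left (A) image and the right of the right (B) — shapes on opposite sides of the vertical midline have swapped in a mirror flip. A dark label reading "DRAFT" appears in the lower-right corner.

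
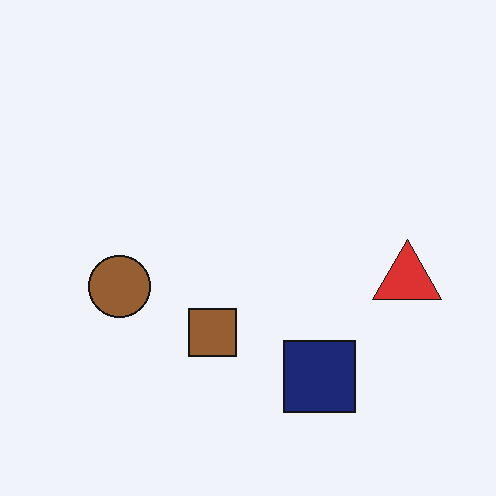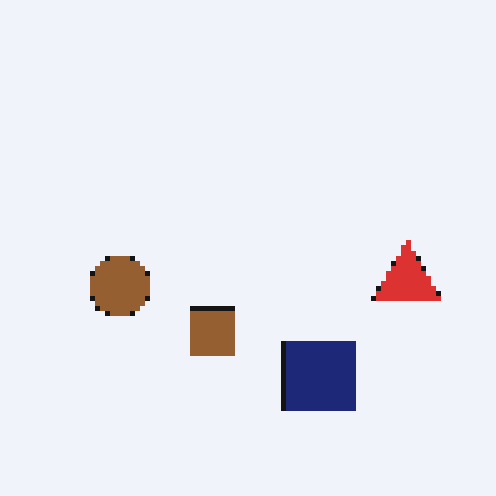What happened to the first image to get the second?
The transformation is: mildly pixelated.

Shapes are reduced to large square blocks; fine edges and outlines are lost — a downscale-then-upscale (mosaic) effect.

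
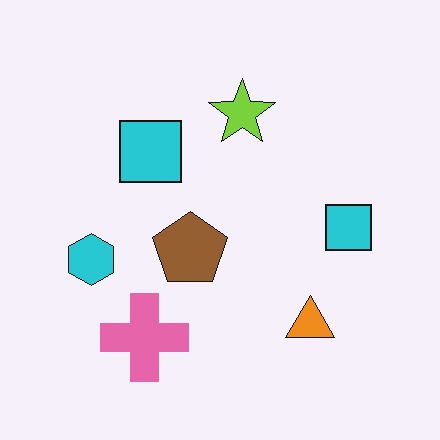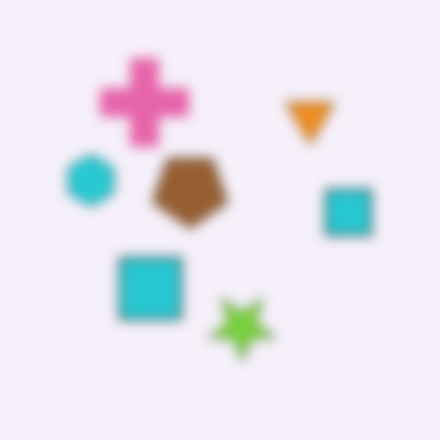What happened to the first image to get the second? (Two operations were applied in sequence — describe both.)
Flipped vertically (top ↔ bottom), then strongly gaussian-blurred.

The pink cross is in the bottom-left of the first image and the top-left of the second — shapes on opposite sides of the horizontal midline have swapped in a mirror flip. Shape edges and outlines are uniformly softened across the whole image.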